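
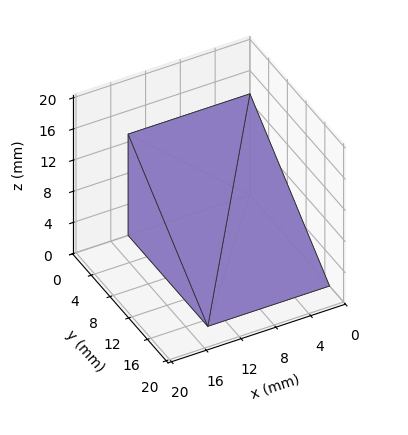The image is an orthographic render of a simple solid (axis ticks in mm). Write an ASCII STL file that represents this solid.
Reading the render: the shape is a wedge (ramp): 14 × 17 mm base, rising to 13 mm along the y=0 edge and sloping linearly to z=0 at y=17 (dimensions read to the nearest mm from the axis ticks). For the STL, each face is triangulated and given an outward normal.

solid part
  facet normal 0.0000 0.0000 -1.0000
    outer loop
      vertex 14.0 17.0 0.0
      vertex 14.0 0.0 0.0
      vertex 0.0 0.0 0.0
    endloop
  endfacet
  facet normal 0.0000 0.0000 -1.0000
    outer loop
      vertex 0.0 17.0 0.0
      vertex 14.0 17.0 0.0
      vertex 0.0 0.0 0.0
    endloop
  endfacet
  facet normal 0.0000 -1.0000 0.0000
    outer loop
      vertex 0.0 0.0 0.0
      vertex 14.0 0.0 0.0
      vertex 14.0 0.0 13.0
    endloop
  endfacet
  facet normal 0.0000 -1.0000 0.0000
    outer loop
      vertex 0.0 0.0 0.0
      vertex 14.0 0.0 13.0
      vertex 0.0 0.0 13.0
    endloop
  endfacet
  facet normal 0.0000 0.6075 0.7944
    outer loop
      vertex 0.0 0.0 13.0
      vertex 14.0 0.0 13.0
      vertex 14.0 17.0 0.0
    endloop
  endfacet
  facet normal 0.0000 0.6075 0.7944
    outer loop
      vertex 0.0 0.0 13.0
      vertex 14.0 17.0 0.0
      vertex 0.0 17.0 0.0
    endloop
  endfacet
  facet normal -1.0000 0.0000 0.0000
    outer loop
      vertex 0.0 0.0 13.0
      vertex 0.0 17.0 0.0
      vertex 0.0 0.0 0.0
    endloop
  endfacet
  facet normal 1.0000 0.0000 0.0000
    outer loop
      vertex 14.0 0.0 0.0
      vertex 14.0 17.0 0.0
      vertex 14.0 0.0 13.0
    endloop
  endfacet
endsolid part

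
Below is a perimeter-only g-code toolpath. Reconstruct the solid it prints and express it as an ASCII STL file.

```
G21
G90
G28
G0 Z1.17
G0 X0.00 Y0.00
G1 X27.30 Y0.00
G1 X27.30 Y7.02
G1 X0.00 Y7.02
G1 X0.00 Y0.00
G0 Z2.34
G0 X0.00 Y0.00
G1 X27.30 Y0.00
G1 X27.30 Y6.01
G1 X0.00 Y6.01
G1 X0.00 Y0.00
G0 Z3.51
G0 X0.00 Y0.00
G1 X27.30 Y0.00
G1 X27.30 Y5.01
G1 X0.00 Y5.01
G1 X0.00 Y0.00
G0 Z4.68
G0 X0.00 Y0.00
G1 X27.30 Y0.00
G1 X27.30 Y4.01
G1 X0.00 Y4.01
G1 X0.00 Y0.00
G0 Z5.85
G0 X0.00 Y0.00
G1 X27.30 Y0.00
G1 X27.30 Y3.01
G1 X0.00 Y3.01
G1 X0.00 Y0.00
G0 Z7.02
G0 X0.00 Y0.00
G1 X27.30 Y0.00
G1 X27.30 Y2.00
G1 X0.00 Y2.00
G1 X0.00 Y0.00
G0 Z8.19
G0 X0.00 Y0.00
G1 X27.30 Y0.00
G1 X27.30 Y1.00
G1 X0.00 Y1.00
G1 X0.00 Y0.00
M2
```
solid part
  facet normal 0.0000 0.0000 -1.0000
    outer loop
      vertex 27.30 8.02 0.00
      vertex 27.30 0.00 0.00
      vertex 0.00 0.00 0.00
    endloop
  endfacet
  facet normal 0.0000 0.0000 -1.0000
    outer loop
      vertex 0.00 8.02 0.00
      vertex 27.30 8.02 0.00
      vertex 0.00 0.00 0.00
    endloop
  endfacet
  facet normal 0.0000 -1.0000 0.0000
    outer loop
      vertex 0.00 0.00 0.00
      vertex 27.30 0.00 0.00
      vertex 27.30 0.00 9.36
    endloop
  endfacet
  facet normal 0.0000 -1.0000 0.0000
    outer loop
      vertex 0.00 0.00 0.00
      vertex 27.30 0.00 9.36
      vertex 0.00 0.00 9.36
    endloop
  endfacet
  facet normal 0.0000 0.7594 0.6507
    outer loop
      vertex 0.00 0.00 9.36
      vertex 27.30 0.00 9.36
      vertex 27.30 8.02 0.00
    endloop
  endfacet
  facet normal 0.0000 0.7594 0.6507
    outer loop
      vertex 0.00 0.00 9.36
      vertex 27.30 8.02 0.00
      vertex 0.00 8.02 0.00
    endloop
  endfacet
  facet normal -1.0000 0.0000 0.0000
    outer loop
      vertex 0.00 0.00 9.36
      vertex 0.00 8.02 0.00
      vertex 0.00 0.00 0.00
    endloop
  endfacet
  facet normal 1.0000 0.0000 0.0000
    outer loop
      vertex 27.30 0.00 0.00
      vertex 27.30 8.02 0.00
      vertex 27.30 0.00 9.36
    endloop
  endfacet
endsolid part

The G0 Z moves step by Δz≈1.17 mm. The G1 loops shrink linearly with z, so the solid tapers from its base footprint up to z≈9.36. Closing with a flat bottom cap and the tapered top and triangulating gives 8 facets — a wedge (ramp): 27.3 × 8.02 mm base, rising to 9.36 mm along the y=0 edge and sloping linearly to z=0 at y=8.02.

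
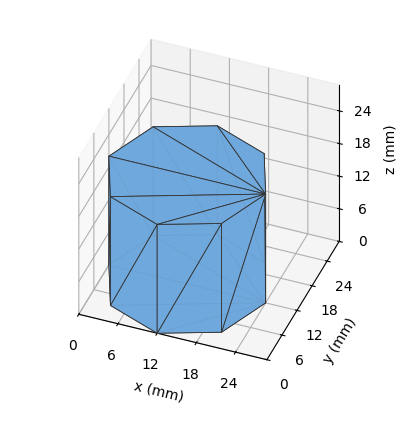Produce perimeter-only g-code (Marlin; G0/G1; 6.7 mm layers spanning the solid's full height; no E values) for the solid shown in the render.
Reading the render: the shape is a regular 8-sided prism (a cylinder approximated with 8 flat sides), circumscribed radius ≈ 12 mm, height ≈ 20 mm (dimensions read to the nearest mm from the axis ticks). For the g-code, the solid's height is divided into equal slices at the stated Δz and each level perimeter traced with G1 moves after a G0 lift.

; perimeter-only toolpath
G21 ; units = mm
G90 ; absolute positioning
G28 ; home
; layer 1
G0 Z6.7
G0 X24.0 Y12.0
G1 X20.5 Y20.5
G1 X12.0 Y24.0
G1 X3.5 Y20.5
G1 X0.0 Y12.0
G1 X3.5 Y3.5
G1 X12.0 Y0.0
G1 X20.5 Y3.5
G1 X24.0 Y12.0
; layer 2
G0 Z13.3
G0 X24.0 Y12.0
G1 X20.5 Y20.5
G1 X12.0 Y24.0
G1 X3.5 Y20.5
G1 X0.0 Y12.0
G1 X3.5 Y3.5
G1 X12.0 Y0.0
G1 X20.5 Y3.5
G1 X24.0 Y12.0
; layer 3
G0 Z20.0
G0 X24.0 Y12.0
G1 X20.5 Y20.5
G1 X12.0 Y24.0
G1 X3.5 Y20.5
G1 X0.0 Y12.0
G1 X3.5 Y3.5
G1 X12.0 Y0.0
G1 X20.5 Y3.5
G1 X24.0 Y12.0
M2 ; end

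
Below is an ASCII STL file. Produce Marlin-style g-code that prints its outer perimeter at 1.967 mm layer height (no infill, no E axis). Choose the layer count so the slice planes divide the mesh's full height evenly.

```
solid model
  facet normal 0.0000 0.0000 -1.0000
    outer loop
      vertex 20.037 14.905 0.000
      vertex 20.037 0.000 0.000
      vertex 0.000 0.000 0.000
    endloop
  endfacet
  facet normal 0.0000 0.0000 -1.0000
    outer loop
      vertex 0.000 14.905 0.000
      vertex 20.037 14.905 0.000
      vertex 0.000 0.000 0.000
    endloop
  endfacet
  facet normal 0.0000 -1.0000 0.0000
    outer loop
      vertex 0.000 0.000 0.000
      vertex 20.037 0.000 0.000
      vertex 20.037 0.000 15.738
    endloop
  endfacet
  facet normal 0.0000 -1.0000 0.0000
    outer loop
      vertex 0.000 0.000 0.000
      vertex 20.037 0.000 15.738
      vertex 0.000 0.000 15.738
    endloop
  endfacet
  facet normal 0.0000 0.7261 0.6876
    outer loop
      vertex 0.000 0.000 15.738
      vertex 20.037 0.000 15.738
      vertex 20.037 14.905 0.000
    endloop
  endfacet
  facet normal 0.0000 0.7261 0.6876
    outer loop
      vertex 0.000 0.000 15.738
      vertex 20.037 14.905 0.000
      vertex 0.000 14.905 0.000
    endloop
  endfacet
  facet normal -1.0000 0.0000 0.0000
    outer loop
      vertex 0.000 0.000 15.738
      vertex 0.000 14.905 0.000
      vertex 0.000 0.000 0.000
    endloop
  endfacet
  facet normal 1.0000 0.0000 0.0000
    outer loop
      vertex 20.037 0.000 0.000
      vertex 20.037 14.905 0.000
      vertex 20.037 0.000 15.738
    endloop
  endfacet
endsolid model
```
; perimeter-only toolpath
G21 ; units = mm
G90 ; absolute positioning
G28 ; home
; layer 1
G0 Z1.967
G0 X0.000 Y0.000
G1 X20.037 Y0.000
G1 X20.037 Y13.042
G1 X0.000 Y13.042
G1 X0.000 Y0.000
; layer 2
G0 Z3.934
G0 X0.000 Y0.000
G1 X20.037 Y0.000
G1 X20.037 Y11.179
G1 X0.000 Y11.179
G1 X0.000 Y0.000
; layer 3
G0 Z5.902
G0 X0.000 Y0.000
G1 X20.037 Y0.000
G1 X20.037 Y9.316
G1 X0.000 Y9.316
G1 X0.000 Y0.000
; layer 4
G0 Z7.869
G0 X0.000 Y0.000
G1 X20.037 Y0.000
G1 X20.037 Y7.452
G1 X0.000 Y7.452
G1 X0.000 Y0.000
; layer 5
G0 Z9.836
G0 X0.000 Y0.000
G1 X20.037 Y0.000
G1 X20.037 Y5.589
G1 X0.000 Y5.589
G1 X0.000 Y0.000
; layer 6
G0 Z11.803
G0 X0.000 Y0.000
G1 X20.037 Y0.000
G1 X20.037 Y3.726
G1 X0.000 Y3.726
G1 X0.000 Y0.000
; layer 7
G0 Z13.771
G0 X0.000 Y0.000
G1 X20.037 Y0.000
G1 X20.037 Y1.863
G1 X0.000 Y1.863
G1 X0.000 Y0.000
M2 ; end

The solid is a wedge (ramp): 20 × 14.9 mm base, rising to 15.7 mm along the y=0 edge and sloping linearly to z=0 at y=14.9. Slicing at Δz = 1.967 mm — 8 equal slices spanning the solid's height, so layer i sits at z = i·h/8 — gives 7 non-empty perimeters. Each is a 4-segment closed polygon; G0 lifts to the layer z and rapids to the start vertex, then G1 traces the edges. The cross-section shrinks linearly with z (the slice at the apex is degenerate and omitted).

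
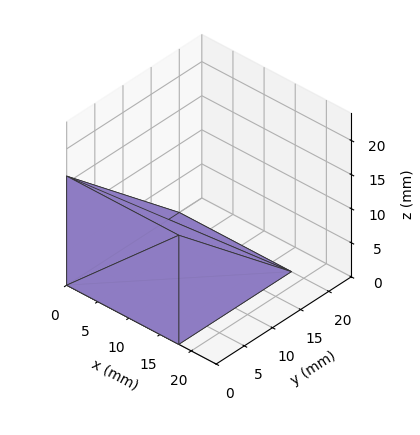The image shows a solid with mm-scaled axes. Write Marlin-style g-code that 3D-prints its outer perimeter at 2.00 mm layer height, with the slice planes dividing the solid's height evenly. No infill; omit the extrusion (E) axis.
Reading the render: the shape is a wedge (ramp): 18 × 20 mm base, rising to 16 mm along the y=0 edge and sloping linearly to z=0 at y=20 (dimensions read to the nearest mm from the axis ticks). For the g-code, the solid's height is divided into equal slices at the stated Δz and each level perimeter traced with G1 moves after a G0 lift.

; perimeter-only toolpath
G21 ; units = mm
G90 ; absolute positioning
G28 ; home
; layer 1
G0 Z2.00
G0 X0.00 Y0.00
G1 X18.00 Y0.00
G1 X18.00 Y17.50
G1 X0.00 Y17.50
G1 X0.00 Y0.00
; layer 2
G0 Z4.00
G0 X0.00 Y0.00
G1 X18.00 Y0.00
G1 X18.00 Y15.00
G1 X0.00 Y15.00
G1 X0.00 Y0.00
; layer 3
G0 Z6.00
G0 X0.00 Y0.00
G1 X18.00 Y0.00
G1 X18.00 Y12.50
G1 X0.00 Y12.50
G1 X0.00 Y0.00
; layer 4
G0 Z8.00
G0 X0.00 Y0.00
G1 X18.00 Y0.00
G1 X18.00 Y10.00
G1 X0.00 Y10.00
G1 X0.00 Y0.00
; layer 5
G0 Z10.00
G0 X0.00 Y0.00
G1 X18.00 Y0.00
G1 X18.00 Y7.50
G1 X0.00 Y7.50
G1 X0.00 Y0.00
; layer 6
G0 Z12.00
G0 X0.00 Y0.00
G1 X18.00 Y0.00
G1 X18.00 Y5.00
G1 X0.00 Y5.00
G1 X0.00 Y0.00
; layer 7
G0 Z14.00
G0 X0.00 Y0.00
G1 X18.00 Y0.00
G1 X18.00 Y2.50
G1 X0.00 Y2.50
G1 X0.00 Y0.00
M2 ; end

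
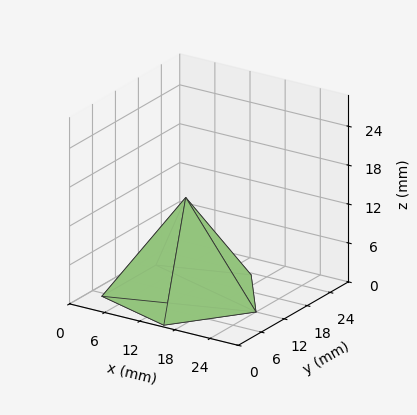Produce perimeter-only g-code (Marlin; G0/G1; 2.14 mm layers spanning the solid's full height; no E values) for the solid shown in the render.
Reading the render: the shape is a regular 5-sided pyramid, base circumscribed radius ≈ 12 mm, apex at z ≈ 15 mm (dimensions read to the nearest mm from the axis ticks). For the g-code, the solid's height is divided into equal slices at the stated Δz and each level perimeter traced with G1 moves after a G0 lift.

; perimeter-only toolpath
G21 ; units = mm
G90 ; absolute positioning
G28 ; home
; layer 1
G0 Z2.14
G0 X22.29 Y12.00
G1 X15.18 Y21.78
G1 X3.68 Y18.04
G1 X3.68 Y5.96
G1 X15.18 Y2.22
G1 X22.29 Y12.00
; layer 2
G0 Z4.29
G0 X20.57 Y12.00
G1 X14.65 Y20.15
G1 X5.06 Y17.04
G1 X5.06 Y6.96
G1 X14.65 Y3.85
G1 X20.57 Y12.00
; layer 3
G0 Z6.43
G0 X18.86 Y12.00
G1 X14.12 Y18.52
G1 X6.45 Y16.03
G1 X6.45 Y7.97
G1 X14.12 Y5.48
G1 X18.86 Y12.00
; layer 4
G0 Z8.57
G0 X17.14 Y12.00
G1 X13.59 Y16.89
G1 X7.84 Y15.02
G1 X7.84 Y8.98
G1 X13.59 Y7.11
G1 X17.14 Y12.00
; layer 5
G0 Z10.71
G0 X15.43 Y12.00
G1 X13.06 Y15.26
G1 X9.23 Y14.01
G1 X9.23 Y9.99
G1 X13.06 Y8.74
G1 X15.43 Y12.00
; layer 6
G0 Z12.86
G0 X13.71 Y12.00
G1 X12.53 Y13.63
G1 X10.61 Y13.01
G1 X10.61 Y10.99
G1 X12.53 Y10.37
G1 X13.71 Y12.00
M2 ; end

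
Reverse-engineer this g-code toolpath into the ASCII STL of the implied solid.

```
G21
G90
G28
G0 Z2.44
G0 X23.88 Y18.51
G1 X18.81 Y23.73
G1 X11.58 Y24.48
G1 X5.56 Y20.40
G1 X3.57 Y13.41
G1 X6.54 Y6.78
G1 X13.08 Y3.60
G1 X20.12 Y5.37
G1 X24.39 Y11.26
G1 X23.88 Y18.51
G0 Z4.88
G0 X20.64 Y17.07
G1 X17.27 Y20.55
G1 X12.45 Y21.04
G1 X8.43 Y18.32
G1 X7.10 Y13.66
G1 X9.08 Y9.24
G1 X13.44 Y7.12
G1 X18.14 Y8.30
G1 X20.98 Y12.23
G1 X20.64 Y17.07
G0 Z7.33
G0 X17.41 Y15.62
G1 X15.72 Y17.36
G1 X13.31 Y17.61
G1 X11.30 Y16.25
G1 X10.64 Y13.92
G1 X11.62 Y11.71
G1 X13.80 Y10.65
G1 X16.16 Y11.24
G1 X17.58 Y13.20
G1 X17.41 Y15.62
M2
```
solid part
  facet normal 0.0000 0.0000 -1.0000
    outer loop
      vertex 10.72 27.91 0.00
      vertex 20.36 26.92 0.00
      vertex 27.11 19.96 0.00
    endloop
  endfacet
  facet normal 0.0000 0.0000 -1.0000
    outer loop
      vertex 2.69 22.48 0.00
      vertex 10.72 27.91 0.00
      vertex 27.11 19.96 0.00
    endloop
  endfacet
  facet normal 0.0000 0.0000 -1.0000
    outer loop
      vertex 0.04 13.16 0.00
      vertex 2.69 22.48 0.00
      vertex 27.11 19.96 0.00
    endloop
  endfacet
  facet normal 0.0000 0.0000 -1.0000
    outer loop
      vertex 3.99 4.31 0.00
      vertex 0.04 13.16 0.00
      vertex 27.11 19.96 0.00
    endloop
  endfacet
  facet normal 0.0000 0.0000 -1.0000
    outer loop
      vertex 12.71 0.08 0.00
      vertex 3.99 4.31 0.00
      vertex 27.11 19.96 0.00
    endloop
  endfacet
  facet normal 0.0000 0.0000 -1.0000
    outer loop
      vertex 22.11 2.44 0.00
      vertex 12.71 0.08 0.00
      vertex 27.11 19.96 0.00
    endloop
  endfacet
  facet normal 0.0000 0.0000 -1.0000
    outer loop
      vertex 27.80 10.29 0.00
      vertex 22.11 2.44 0.00
      vertex 27.11 19.96 0.00
    endloop
  endfacet
  facet normal 0.4246 0.4118 0.8063
    outer loop
      vertex 27.11 19.96 0.00
      vertex 20.36 26.92 0.00
      vertex 14.17 14.17 9.77
    endloop
  endfacet
  facet normal 0.0604 0.5885 0.8063
    outer loop
      vertex 20.36 26.92 0.00
      vertex 10.72 27.91 0.00
      vertex 14.17 14.17 9.77
    endloop
  endfacet
  facet normal -0.3314 0.4901 0.8062
    outer loop
      vertex 10.72 27.91 0.00
      vertex 2.69 22.48 0.00
      vertex 14.17 14.17 9.77
    endloop
  endfacet
  facet normal -0.5690 0.1618 0.8062
    outer loop
      vertex 2.69 22.48 0.00
      vertex 0.04 13.16 0.00
      vertex 14.17 14.17 9.77
    endloop
  endfacet
  facet normal -0.5402 -0.2411 0.8062
    outer loop
      vertex 0.04 13.16 0.00
      vertex 3.99 4.31 0.00
      vertex 14.17 14.17 9.77
    endloop
  endfacet
  facet normal -0.2582 -0.5323 0.8062
    outer loop
      vertex 3.99 4.31 0.00
      vertex 12.71 0.08 0.00
      vertex 14.17 14.17 9.77
    endloop
  endfacet
  facet normal 0.1441 -0.5739 0.8061
    outer loop
      vertex 12.71 0.08 0.00
      vertex 22.11 2.44 0.00
      vertex 14.17 14.17 9.77
    endloop
  endfacet
  facet normal 0.4790 -0.3472 0.8062
    outer loop
      vertex 22.11 2.44 0.00
      vertex 27.80 10.29 0.00
      vertex 14.17 14.17 9.77
    endloop
  endfacet
  facet normal 0.5900 0.0421 0.8063
    outer loop
      vertex 27.80 10.29 0.00
      vertex 27.11 19.96 0.00
      vertex 14.17 14.17 9.77
    endloop
  endfacet
endsolid part

The G0 Z moves step by Δz≈2.44 mm. The G1 loops shrink linearly with z, so the solid tapers from its base footprint up to z≈9.77. Closing with a flat bottom cap and the tapered top and triangulating gives 16 facets — a regular 9-sided pyramid, base circumscribed radius ≈ 14.2 mm, apex at z ≈ 9.77 mm.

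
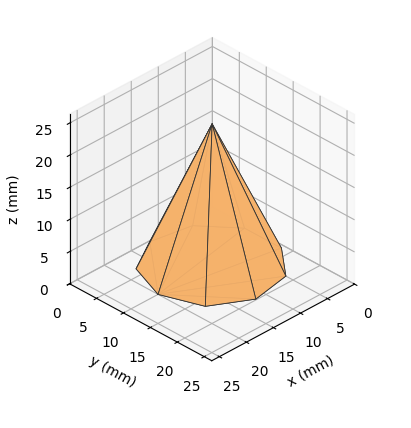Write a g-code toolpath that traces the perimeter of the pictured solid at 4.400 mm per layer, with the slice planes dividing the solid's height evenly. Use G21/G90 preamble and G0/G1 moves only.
Reading the render: the shape is a regular 9-sided pyramid, base circumscribed radius ≈ 10 mm, apex at z ≈ 22 mm (dimensions read to the nearest mm from the axis ticks). For the g-code, the solid's height is divided into equal slices at the stated Δz and each level perimeter traced with G1 moves after a G0 lift.

; perimeter-only toolpath
G21 ; units = mm
G90 ; absolute positioning
G28 ; home
; layer 1
G0 Z4.400
G0 X18.000 Y10.000
G1 X16.128 Y15.142
G1 X11.389 Y17.878
G1 X6.000 Y16.928
G1 X2.482 Y12.736
G1 X2.482 Y7.264
G1 X6.000 Y3.072
G1 X11.389 Y2.122
G1 X16.128 Y4.858
G1 X18.000 Y10.000
; layer 2
G0 Z8.800
G0 X16.000 Y10.000
G1 X14.596 Y13.857
G1 X11.042 Y15.909
G1 X7.000 Y15.196
G1 X4.362 Y12.052
G1 X4.362 Y7.948
G1 X7.000 Y4.804
G1 X11.042 Y4.091
G1 X14.596 Y6.143
G1 X16.000 Y10.000
; layer 3
G0 Z13.200
G0 X14.000 Y10.000
G1 X13.064 Y12.571
G1 X10.694 Y13.939
G1 X8.000 Y13.464
G1 X6.241 Y11.368
G1 X6.241 Y8.632
G1 X8.000 Y6.536
G1 X10.694 Y6.061
G1 X13.064 Y7.429
G1 X14.000 Y10.000
; layer 4
G0 Z17.600
G0 X12.000 Y10.000
G1 X11.532 Y11.286
G1 X10.347 Y11.970
G1 X9.000 Y11.732
G1 X8.121 Y10.684
G1 X8.121 Y9.316
G1 X9.000 Y8.268
G1 X10.347 Y8.030
G1 X11.532 Y8.714
G1 X12.000 Y10.000
M2 ; end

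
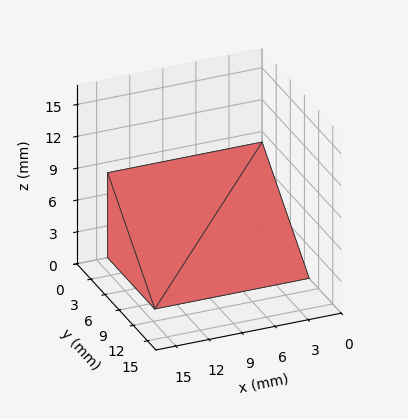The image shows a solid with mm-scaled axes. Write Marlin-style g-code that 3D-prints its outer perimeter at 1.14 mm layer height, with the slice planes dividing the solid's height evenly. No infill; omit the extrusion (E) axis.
Reading the render: the shape is a wedge (ramp): 14 × 10 mm base, rising to 8 mm along the y=0 edge and sloping linearly to z=0 at y=10 (dimensions read to the nearest mm from the axis ticks). For the g-code, the solid's height is divided into equal slices at the stated Δz and each level perimeter traced with G1 moves after a G0 lift.

; perimeter-only toolpath
G21 ; units = mm
G90 ; absolute positioning
G28 ; home
; layer 1
G0 Z1.14
G0 X0.00 Y0.00
G1 X14.00 Y0.00
G1 X14.00 Y8.57
G1 X0.00 Y8.57
G1 X0.00 Y0.00
; layer 2
G0 Z2.29
G0 X0.00 Y0.00
G1 X14.00 Y0.00
G1 X14.00 Y7.14
G1 X0.00 Y7.14
G1 X0.00 Y0.00
; layer 3
G0 Z3.43
G0 X0.00 Y0.00
G1 X14.00 Y0.00
G1 X14.00 Y5.71
G1 X0.00 Y5.71
G1 X0.00 Y0.00
; layer 4
G0 Z4.57
G0 X0.00 Y0.00
G1 X14.00 Y0.00
G1 X14.00 Y4.29
G1 X0.00 Y4.29
G1 X0.00 Y0.00
; layer 5
G0 Z5.71
G0 X0.00 Y0.00
G1 X14.00 Y0.00
G1 X14.00 Y2.86
G1 X0.00 Y2.86
G1 X0.00 Y0.00
; layer 6
G0 Z6.86
G0 X0.00 Y0.00
G1 X14.00 Y0.00
G1 X14.00 Y1.43
G1 X0.00 Y1.43
G1 X0.00 Y0.00
M2 ; end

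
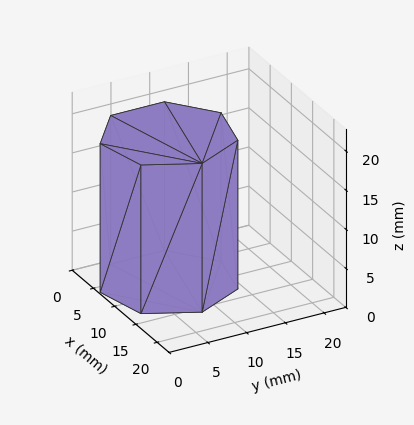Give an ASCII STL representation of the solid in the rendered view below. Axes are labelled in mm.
Reading the render: the shape is a regular 7-sided prism (a cylinder approximated with 7 flat sides), circumscribed radius ≈ 8 mm, height ≈ 19 mm (dimensions read to the nearest mm from the axis ticks). For the STL, each face is triangulated and given an outward normal.

solid part
  facet normal 0.0000 0.0000 -1.0000
    outer loop
      vertex 6.22 15.80 0.00
      vertex 12.99 14.25 0.00
      vertex 16.00 8.00 0.00
    endloop
  endfacet
  facet normal 0.0000 0.0000 -1.0000
    outer loop
      vertex 0.79 11.47 0.00
      vertex 6.22 15.80 0.00
      vertex 16.00 8.00 0.00
    endloop
  endfacet
  facet normal 0.0000 0.0000 -1.0000
    outer loop
      vertex 0.79 4.53 0.00
      vertex 0.79 11.47 0.00
      vertex 16.00 8.00 0.00
    endloop
  endfacet
  facet normal 0.0000 0.0000 -1.0000
    outer loop
      vertex 6.22 0.20 0.00
      vertex 0.79 4.53 0.00
      vertex 16.00 8.00 0.00
    endloop
  endfacet
  facet normal 0.0000 0.0000 -1.0000
    outer loop
      vertex 12.99 1.75 0.00
      vertex 6.22 0.20 0.00
      vertex 16.00 8.00 0.00
    endloop
  endfacet
  facet normal 0.0000 0.0000 1.0000
    outer loop
      vertex 16.00 8.00 19.00
      vertex 12.99 14.25 19.00
      vertex 6.22 15.80 19.00
    endloop
  endfacet
  facet normal 0.0000 0.0000 1.0000
    outer loop
      vertex 16.00 8.00 19.00
      vertex 6.22 15.80 19.00
      vertex 0.79 11.47 19.00
    endloop
  endfacet
  facet normal 0.0000 0.0000 1.0000
    outer loop
      vertex 16.00 8.00 19.00
      vertex 0.79 11.47 19.00
      vertex 0.79 4.53 19.00
    endloop
  endfacet
  facet normal 0.0000 0.0000 1.0000
    outer loop
      vertex 16.00 8.00 19.00
      vertex 0.79 4.53 19.00
      vertex 6.22 0.20 19.00
    endloop
  endfacet
  facet normal 0.0000 0.0000 1.0000
    outer loop
      vertex 16.00 8.00 19.00
      vertex 6.22 0.20 19.00
      vertex 12.99 1.75 19.00
    endloop
  endfacet
  facet normal 0.9010 0.4339 0.0000
    outer loop
      vertex 16.00 8.00 0.00
      vertex 12.99 14.25 0.00
      vertex 12.99 14.25 19.00
    endloop
  endfacet
  facet normal 0.9010 0.4339 0.0000
    outer loop
      vertex 16.00 8.00 0.00
      vertex 12.99 14.25 19.00
      vertex 16.00 8.00 19.00
    endloop
  endfacet
  facet normal 0.2232 0.9748 0.0000
    outer loop
      vertex 12.99 14.25 0.00
      vertex 6.22 15.80 0.00
      vertex 6.22 15.80 19.00
    endloop
  endfacet
  facet normal 0.2232 0.9748 0.0000
    outer loop
      vertex 12.99 14.25 0.00
      vertex 6.22 15.80 19.00
      vertex 12.99 14.25 19.00
    endloop
  endfacet
  facet normal -0.6235 0.7819 0.0000
    outer loop
      vertex 6.22 15.80 0.00
      vertex 0.79 11.47 0.00
      vertex 0.79 11.47 19.00
    endloop
  endfacet
  facet normal -0.6235 0.7819 0.0000
    outer loop
      vertex 6.22 15.80 0.00
      vertex 0.79 11.47 19.00
      vertex 6.22 15.80 19.00
    endloop
  endfacet
  facet normal -1.0000 0.0000 0.0000
    outer loop
      vertex 0.79 11.47 0.00
      vertex 0.79 4.53 0.00
      vertex 0.79 4.53 19.00
    endloop
  endfacet
  facet normal -1.0000 0.0000 0.0000
    outer loop
      vertex 0.79 11.47 0.00
      vertex 0.79 4.53 19.00
      vertex 0.79 11.47 19.00
    endloop
  endfacet
  facet normal -0.6235 -0.7819 0.0000
    outer loop
      vertex 0.79 4.53 0.00
      vertex 6.22 0.20 0.00
      vertex 6.22 0.20 19.00
    endloop
  endfacet
  facet normal -0.6235 -0.7819 0.0000
    outer loop
      vertex 0.79 4.53 0.00
      vertex 6.22 0.20 19.00
      vertex 0.79 4.53 19.00
    endloop
  endfacet
  facet normal 0.2232 -0.9748 0.0000
    outer loop
      vertex 6.22 0.20 0.00
      vertex 12.99 1.75 0.00
      vertex 12.99 1.75 19.00
    endloop
  endfacet
  facet normal 0.2232 -0.9748 0.0000
    outer loop
      vertex 6.22 0.20 0.00
      vertex 12.99 1.75 19.00
      vertex 6.22 0.20 19.00
    endloop
  endfacet
  facet normal 0.9010 -0.4339 0.0000
    outer loop
      vertex 12.99 1.75 0.00
      vertex 16.00 8.00 0.00
      vertex 16.00 8.00 19.00
    endloop
  endfacet
  facet normal 0.9010 -0.4339 0.0000
    outer loop
      vertex 12.99 1.75 0.00
      vertex 16.00 8.00 19.00
      vertex 12.99 1.75 19.00
    endloop
  endfacet
endsolid part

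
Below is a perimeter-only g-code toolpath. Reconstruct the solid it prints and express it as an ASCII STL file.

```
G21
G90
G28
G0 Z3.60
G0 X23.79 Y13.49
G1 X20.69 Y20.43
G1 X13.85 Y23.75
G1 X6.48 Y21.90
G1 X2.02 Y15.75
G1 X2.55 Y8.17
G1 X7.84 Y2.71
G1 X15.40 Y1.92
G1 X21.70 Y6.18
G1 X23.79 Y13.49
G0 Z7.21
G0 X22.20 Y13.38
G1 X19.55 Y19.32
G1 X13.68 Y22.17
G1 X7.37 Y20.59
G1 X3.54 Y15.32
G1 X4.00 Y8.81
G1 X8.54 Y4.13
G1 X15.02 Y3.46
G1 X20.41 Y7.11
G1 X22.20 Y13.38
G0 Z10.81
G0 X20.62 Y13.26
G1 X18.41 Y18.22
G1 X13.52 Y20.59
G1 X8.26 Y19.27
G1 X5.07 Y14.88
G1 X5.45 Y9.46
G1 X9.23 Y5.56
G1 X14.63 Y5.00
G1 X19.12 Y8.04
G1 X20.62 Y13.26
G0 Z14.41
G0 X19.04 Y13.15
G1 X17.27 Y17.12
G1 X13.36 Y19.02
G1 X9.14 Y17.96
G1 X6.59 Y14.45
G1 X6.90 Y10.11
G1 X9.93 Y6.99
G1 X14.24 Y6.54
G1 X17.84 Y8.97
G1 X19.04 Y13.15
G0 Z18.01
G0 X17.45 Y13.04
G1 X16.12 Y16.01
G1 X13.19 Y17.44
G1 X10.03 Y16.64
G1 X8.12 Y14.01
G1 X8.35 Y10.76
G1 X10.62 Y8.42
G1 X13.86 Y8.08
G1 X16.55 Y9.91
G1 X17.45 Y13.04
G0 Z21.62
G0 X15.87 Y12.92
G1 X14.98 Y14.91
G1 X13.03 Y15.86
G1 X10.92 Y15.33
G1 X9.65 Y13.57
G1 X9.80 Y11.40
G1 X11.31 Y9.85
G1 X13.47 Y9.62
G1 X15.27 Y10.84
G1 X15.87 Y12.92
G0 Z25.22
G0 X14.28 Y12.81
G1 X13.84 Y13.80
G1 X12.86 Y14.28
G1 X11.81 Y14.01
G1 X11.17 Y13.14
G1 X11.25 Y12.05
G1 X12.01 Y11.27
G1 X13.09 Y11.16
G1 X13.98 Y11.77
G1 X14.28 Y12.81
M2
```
solid part
  facet normal 0.0000 0.0000 -1.0000
    outer loop
      vertex 14.01 25.33 0.00
      vertex 21.83 21.53 0.00
      vertex 25.37 13.60 0.00
    endloop
  endfacet
  facet normal 0.0000 0.0000 -1.0000
    outer loop
      vertex 5.59 23.22 0.00
      vertex 14.01 25.33 0.00
      vertex 25.37 13.60 0.00
    endloop
  endfacet
  facet normal 0.0000 0.0000 -1.0000
    outer loop
      vertex 0.49 16.19 0.00
      vertex 5.59 23.22 0.00
      vertex 25.37 13.60 0.00
    endloop
  endfacet
  facet normal 0.0000 0.0000 -1.0000
    outer loop
      vertex 1.10 7.52 0.00
      vertex 0.49 16.19 0.00
      vertex 25.37 13.60 0.00
    endloop
  endfacet
  facet normal 0.0000 0.0000 -1.0000
    outer loop
      vertex 7.15 1.28 0.00
      vertex 1.10 7.52 0.00
      vertex 25.37 13.60 0.00
    endloop
  endfacet
  facet normal 0.0000 0.0000 -1.0000
    outer loop
      vertex 15.79 0.38 0.00
      vertex 7.15 1.28 0.00
      vertex 25.37 13.60 0.00
    endloop
  endfacet
  facet normal 0.0000 0.0000 -1.0000
    outer loop
      vertex 22.98 5.25 0.00
      vertex 15.79 0.38 0.00
      vertex 25.37 13.60 0.00
    endloop
  endfacet
  facet normal 0.8436 0.3766 0.3827
    outer loop
      vertex 25.37 13.60 0.00
      vertex 21.83 21.53 0.00
      vertex 12.70 12.70 28.82
    endloop
  endfacet
  facet normal 0.4038 0.8310 0.3825
    outer loop
      vertex 21.83 21.53 0.00
      vertex 14.01 25.33 0.00
      vertex 12.70 12.70 28.82
    endloop
  endfacet
  facet normal -0.2246 0.8962 0.3825
    outer loop
      vertex 14.01 25.33 0.00
      vertex 5.59 23.22 0.00
      vertex 12.70 12.70 28.82
    endloop
  endfacet
  facet normal -0.7479 0.5425 0.3825
    outer loop
      vertex 5.59 23.22 0.00
      vertex 0.49 16.19 0.00
      vertex 12.70 12.70 28.82
    endloop
  endfacet
  facet normal -0.9216 -0.0648 0.3826
    outer loop
      vertex 0.49 16.19 0.00
      vertex 1.10 7.52 0.00
      vertex 12.70 12.70 28.82
    endloop
  endfacet
  facet normal -0.6633 -0.6431 0.3826
    outer loop
      vertex 1.10 7.52 0.00
      vertex 7.15 1.28 0.00
      vertex 12.70 12.70 28.82
    endloop
  endfacet
  facet normal -0.0957 -0.9190 0.3826
    outer loop
      vertex 7.15 1.28 0.00
      vertex 15.79 0.38 0.00
      vertex 12.70 12.70 28.82
    endloop
  endfacet
  facet normal 0.5181 -0.7650 0.3826
    outer loop
      vertex 15.79 0.38 0.00
      vertex 22.98 5.25 0.00
      vertex 12.70 12.70 28.82
    endloop
  endfacet
  facet normal 0.8883 -0.2542 0.3826
    outer loop
      vertex 22.98 5.25 0.00
      vertex 25.37 13.60 0.00
      vertex 12.70 12.70 28.82
    endloop
  endfacet
endsolid part

The G0 Z moves step by Δz≈3.60 mm. The G1 loops shrink linearly with z, so the solid tapers from its base footprint up to z≈28.8. Closing with a flat bottom cap and the tapered top and triangulating gives 16 facets — a regular 9-sided pyramid, base circumscribed radius ≈ 12.7 mm, apex at z ≈ 28.8 mm.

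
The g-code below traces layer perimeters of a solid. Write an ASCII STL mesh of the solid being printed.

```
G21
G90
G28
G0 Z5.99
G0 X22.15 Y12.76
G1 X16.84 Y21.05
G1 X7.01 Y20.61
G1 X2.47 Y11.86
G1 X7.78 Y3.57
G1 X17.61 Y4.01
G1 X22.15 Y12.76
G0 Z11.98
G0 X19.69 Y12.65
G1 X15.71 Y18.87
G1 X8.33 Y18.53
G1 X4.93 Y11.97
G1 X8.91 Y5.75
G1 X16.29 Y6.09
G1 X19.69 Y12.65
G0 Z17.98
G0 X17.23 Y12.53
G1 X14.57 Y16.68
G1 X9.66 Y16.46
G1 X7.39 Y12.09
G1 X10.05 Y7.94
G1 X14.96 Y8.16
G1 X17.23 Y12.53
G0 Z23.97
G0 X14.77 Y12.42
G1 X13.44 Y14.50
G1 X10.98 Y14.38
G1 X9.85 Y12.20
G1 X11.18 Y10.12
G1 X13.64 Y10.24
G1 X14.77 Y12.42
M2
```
solid part
  facet normal 0.0000 0.0000 -1.0000
    outer loop
      vertex 5.68 22.68 0.00
      vertex 17.97 23.24 0.00
      vertex 24.61 12.87 0.00
    endloop
  endfacet
  facet normal 0.0000 0.0000 -1.0000
    outer loop
      vertex 0.01 11.75 0.00
      vertex 5.68 22.68 0.00
      vertex 24.61 12.87 0.00
    endloop
  endfacet
  facet normal 0.0000 0.0000 -1.0000
    outer loop
      vertex 6.65 1.38 0.00
      vertex 0.01 11.75 0.00
      vertex 24.61 12.87 0.00
    endloop
  endfacet
  facet normal 0.0000 0.0000 -1.0000
    outer loop
      vertex 18.94 1.94 0.00
      vertex 6.65 1.38 0.00
      vertex 24.61 12.87 0.00
    endloop
  endfacet
  facet normal 0.7934 0.5080 0.3352
    outer loop
      vertex 24.61 12.87 0.00
      vertex 17.97 23.24 0.00
      vertex 12.31 12.31 29.96
    endloop
  endfacet
  facet normal -0.0429 0.9412 0.3352
    outer loop
      vertex 17.97 23.24 0.00
      vertex 5.68 22.68 0.00
      vertex 12.31 12.31 29.96
    endloop
  endfacet
  facet normal -0.8363 0.4338 0.3352
    outer loop
      vertex 5.68 22.68 0.00
      vertex 0.01 11.75 0.00
      vertex 12.31 12.31 29.96
    endloop
  endfacet
  facet normal -0.7934 -0.5080 0.3352
    outer loop
      vertex 0.01 11.75 0.00
      vertex 6.65 1.38 0.00
      vertex 12.31 12.31 29.96
    endloop
  endfacet
  facet normal 0.0429 -0.9412 0.3352
    outer loop
      vertex 6.65 1.38 0.00
      vertex 18.94 1.94 0.00
      vertex 12.31 12.31 29.96
    endloop
  endfacet
  facet normal 0.8363 -0.4338 0.3352
    outer loop
      vertex 18.94 1.94 0.00
      vertex 24.61 12.87 0.00
      vertex 12.31 12.31 29.96
    endloop
  endfacet
endsolid part

The G0 Z moves step by Δz≈5.99 mm. The G1 loops shrink linearly with z, so the solid tapers from its base footprint up to z≈30. Closing with a flat bottom cap and the tapered top and triangulating gives 10 facets — a regular 6-sided pyramid, base circumscribed radius ≈ 12.3 mm, apex at z ≈ 30 mm.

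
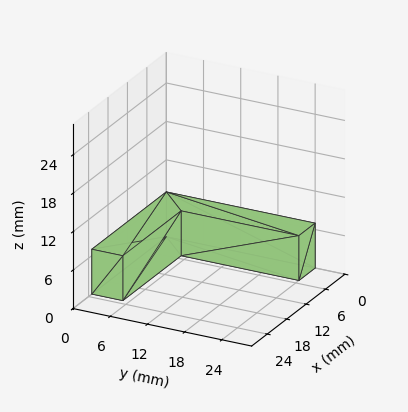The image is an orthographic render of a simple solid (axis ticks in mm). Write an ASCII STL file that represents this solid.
Reading the render: the shape is an L-shaped prism: outer 23 × 24 mm, arm thicknesses ≈ 5 mm (horizontal) and 5 mm (vertical), extruded 7 mm in z (dimensions read to the nearest mm from the axis ticks). For the STL, each face is triangulated and given an outward normal.

solid part
  facet normal 0.0000 0.0000 -1.0000
    outer loop
      vertex 23.0 5.0 0.0
      vertex 23.0 0.0 0.0
      vertex 0.0 0.0 0.0
    endloop
  endfacet
  facet normal 0.0000 0.0000 -1.0000
    outer loop
      vertex 5.0 5.0 0.0
      vertex 23.0 5.0 0.0
      vertex 0.0 0.0 0.0
    endloop
  endfacet
  facet normal 0.0000 0.0000 -1.0000
    outer loop
      vertex 5.0 24.0 0.0
      vertex 5.0 5.0 0.0
      vertex 0.0 0.0 0.0
    endloop
  endfacet
  facet normal 0.0000 0.0000 -1.0000
    outer loop
      vertex 0.0 24.0 0.0
      vertex 5.0 24.0 0.0
      vertex 0.0 0.0 0.0
    endloop
  endfacet
  facet normal 0.0000 0.0000 1.0000
    outer loop
      vertex 0.0 0.0 7.0
      vertex 23.0 0.0 7.0
      vertex 23.0 5.0 7.0
    endloop
  endfacet
  facet normal 0.0000 0.0000 1.0000
    outer loop
      vertex 0.0 0.0 7.0
      vertex 23.0 5.0 7.0
      vertex 5.0 5.0 7.0
    endloop
  endfacet
  facet normal 0.0000 0.0000 1.0000
    outer loop
      vertex 0.0 0.0 7.0
      vertex 5.0 5.0 7.0
      vertex 5.0 24.0 7.0
    endloop
  endfacet
  facet normal 0.0000 0.0000 1.0000
    outer loop
      vertex 0.0 0.0 7.0
      vertex 5.0 24.0 7.0
      vertex 0.0 24.0 7.0
    endloop
  endfacet
  facet normal 0.0000 -1.0000 0.0000
    outer loop
      vertex 0.0 0.0 0.0
      vertex 23.0 0.0 0.0
      vertex 23.0 0.0 7.0
    endloop
  endfacet
  facet normal 0.0000 -1.0000 0.0000
    outer loop
      vertex 0.0 0.0 0.0
      vertex 23.0 0.0 7.0
      vertex 0.0 0.0 7.0
    endloop
  endfacet
  facet normal 1.0000 0.0000 0.0000
    outer loop
      vertex 23.0 0.0 0.0
      vertex 23.0 5.0 0.0
      vertex 23.0 5.0 7.0
    endloop
  endfacet
  facet normal 1.0000 0.0000 0.0000
    outer loop
      vertex 23.0 0.0 0.0
      vertex 23.0 5.0 7.0
      vertex 23.0 0.0 7.0
    endloop
  endfacet
  facet normal 0.0000 1.0000 0.0000
    outer loop
      vertex 23.0 5.0 0.0
      vertex 5.0 5.0 0.0
      vertex 5.0 5.0 7.0
    endloop
  endfacet
  facet normal 0.0000 1.0000 0.0000
    outer loop
      vertex 23.0 5.0 0.0
      vertex 5.0 5.0 7.0
      vertex 23.0 5.0 7.0
    endloop
  endfacet
  facet normal 1.0000 0.0000 0.0000
    outer loop
      vertex 5.0 5.0 0.0
      vertex 5.0 24.0 0.0
      vertex 5.0 24.0 7.0
    endloop
  endfacet
  facet normal 1.0000 0.0000 0.0000
    outer loop
      vertex 5.0 5.0 0.0
      vertex 5.0 24.0 7.0
      vertex 5.0 5.0 7.0
    endloop
  endfacet
  facet normal 0.0000 1.0000 0.0000
    outer loop
      vertex 5.0 24.0 0.0
      vertex 0.0 24.0 0.0
      vertex 0.0 24.0 7.0
    endloop
  endfacet
  facet normal 0.0000 1.0000 0.0000
    outer loop
      vertex 5.0 24.0 0.0
      vertex 0.0 24.0 7.0
      vertex 5.0 24.0 7.0
    endloop
  endfacet
  facet normal -1.0000 0.0000 0.0000
    outer loop
      vertex 0.0 24.0 0.0
      vertex 0.0 0.0 0.0
      vertex 0.0 0.0 7.0
    endloop
  endfacet
  facet normal -1.0000 0.0000 0.0000
    outer loop
      vertex 0.0 24.0 0.0
      vertex 0.0 0.0 7.0
      vertex 0.0 24.0 7.0
    endloop
  endfacet
endsolid part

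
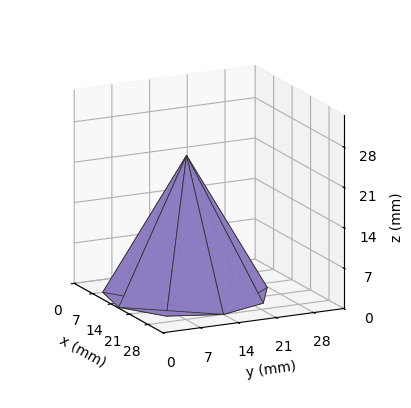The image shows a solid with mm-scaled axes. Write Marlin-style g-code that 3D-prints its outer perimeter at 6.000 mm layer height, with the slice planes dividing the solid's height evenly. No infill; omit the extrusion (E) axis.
Reading the render: the shape is a regular 9-sided pyramid, base circumscribed radius ≈ 14 mm, apex at z ≈ 24 mm (dimensions read to the nearest mm from the axis ticks). For the g-code, the solid's height is divided into equal slices at the stated Δz and each level perimeter traced with G1 moves after a G0 lift.

; perimeter-only toolpath
G21 ; units = mm
G90 ; absolute positioning
G28 ; home
; layer 1
G0 Z6.000
G0 X24.500 Y14.000
G1 X22.044 Y20.749
G1 X15.823 Y24.340
G1 X8.750 Y23.093
G1 X4.133 Y17.591
G1 X4.133 Y10.409
G1 X8.750 Y4.907
G1 X15.823 Y3.660
G1 X22.044 Y7.251
G1 X24.500 Y14.000
; layer 2
G0 Z12.000
G0 X21.000 Y14.000
G1 X19.363 Y18.499
G1 X15.216 Y20.893
G1 X10.500 Y20.062
G1 X7.422 Y16.394
G1 X7.422 Y11.606
G1 X10.500 Y7.938
G1 X15.216 Y7.106
G1 X19.363 Y9.501
G1 X21.000 Y14.000
; layer 3
G0 Z18.000
G0 X17.500 Y14.000
G1 X16.681 Y16.250
G1 X14.608 Y17.447
G1 X12.250 Y17.031
G1 X10.711 Y15.197
G1 X10.711 Y12.803
G1 X12.250 Y10.969
G1 X14.608 Y10.553
G1 X16.681 Y11.750
G1 X17.500 Y14.000
M2 ; end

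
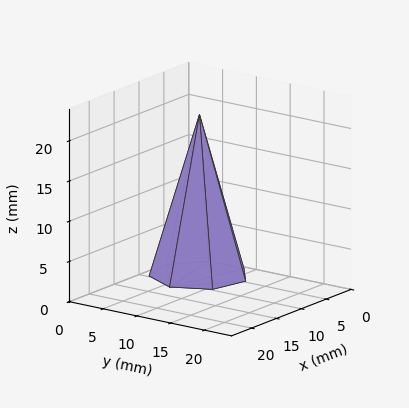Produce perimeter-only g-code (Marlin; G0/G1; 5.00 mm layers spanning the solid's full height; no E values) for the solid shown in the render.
Reading the render: the shape is a regular 7-sided pyramid, base circumscribed radius ≈ 6 mm, apex at z ≈ 20 mm (dimensions read to the nearest mm from the axis ticks). For the g-code, the solid's height is divided into equal slices at the stated Δz and each level perimeter traced with G1 moves after a G0 lift.

; perimeter-only toolpath
G21 ; units = mm
G90 ; absolute positioning
G28 ; home
; layer 1
G0 Z5.00
G0 X10.50 Y6.00
G1 X8.80 Y9.52
G1 X5.00 Y10.39
G1 X1.94 Y7.95
G1 X1.94 Y4.05
G1 X5.00 Y1.61
G1 X8.80 Y2.48
G1 X10.50 Y6.00
; layer 2
G0 Z10.00
G0 X9.00 Y6.00
G1 X7.87 Y8.34
G1 X5.33 Y8.93
G1 X3.29 Y7.30
G1 X3.29 Y4.70
G1 X5.33 Y3.08
G1 X7.87 Y3.66
G1 X9.00 Y6.00
; layer 3
G0 Z15.00
G0 X7.50 Y6.00
G1 X6.94 Y7.17
G1 X5.67 Y7.46
G1 X4.65 Y6.65
G1 X4.65 Y5.35
G1 X5.67 Y4.54
G1 X6.94 Y4.83
G1 X7.50 Y6.00
M2 ; end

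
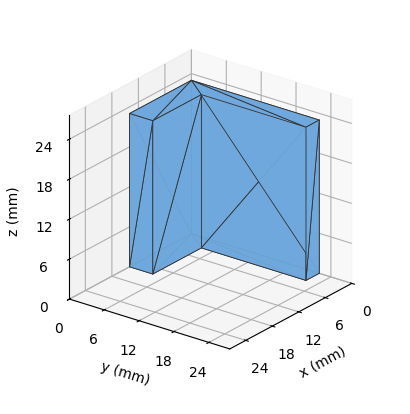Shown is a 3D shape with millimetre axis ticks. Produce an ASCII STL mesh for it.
Reading the render: the shape is an L-shaped prism: outer 14 × 22 mm, arm thicknesses ≈ 4 mm (horizontal) and 3 mm (vertical), extruded 23 mm in z (dimensions read to the nearest mm from the axis ticks). For the STL, each face is triangulated and given an outward normal.

solid part
  facet normal 0.0000 0.0000 -1.0000
    outer loop
      vertex 14.00 4.00 0.00
      vertex 14.00 0.00 0.00
      vertex 0.00 0.00 0.00
    endloop
  endfacet
  facet normal 0.0000 0.0000 -1.0000
    outer loop
      vertex 3.00 4.00 0.00
      vertex 14.00 4.00 0.00
      vertex 0.00 0.00 0.00
    endloop
  endfacet
  facet normal 0.0000 0.0000 -1.0000
    outer loop
      vertex 3.00 22.00 0.00
      vertex 3.00 4.00 0.00
      vertex 0.00 0.00 0.00
    endloop
  endfacet
  facet normal 0.0000 0.0000 -1.0000
    outer loop
      vertex 0.00 22.00 0.00
      vertex 3.00 22.00 0.00
      vertex 0.00 0.00 0.00
    endloop
  endfacet
  facet normal 0.0000 0.0000 1.0000
    outer loop
      vertex 0.00 0.00 23.00
      vertex 14.00 0.00 23.00
      vertex 14.00 4.00 23.00
    endloop
  endfacet
  facet normal 0.0000 0.0000 1.0000
    outer loop
      vertex 0.00 0.00 23.00
      vertex 14.00 4.00 23.00
      vertex 3.00 4.00 23.00
    endloop
  endfacet
  facet normal 0.0000 0.0000 1.0000
    outer loop
      vertex 0.00 0.00 23.00
      vertex 3.00 4.00 23.00
      vertex 3.00 22.00 23.00
    endloop
  endfacet
  facet normal 0.0000 0.0000 1.0000
    outer loop
      vertex 0.00 0.00 23.00
      vertex 3.00 22.00 23.00
      vertex 0.00 22.00 23.00
    endloop
  endfacet
  facet normal 0.0000 -1.0000 0.0000
    outer loop
      vertex 0.00 0.00 0.00
      vertex 14.00 0.00 0.00
      vertex 14.00 0.00 23.00
    endloop
  endfacet
  facet normal 0.0000 -1.0000 0.0000
    outer loop
      vertex 0.00 0.00 0.00
      vertex 14.00 0.00 23.00
      vertex 0.00 0.00 23.00
    endloop
  endfacet
  facet normal 1.0000 0.0000 0.0000
    outer loop
      vertex 14.00 0.00 0.00
      vertex 14.00 4.00 0.00
      vertex 14.00 4.00 23.00
    endloop
  endfacet
  facet normal 1.0000 0.0000 0.0000
    outer loop
      vertex 14.00 0.00 0.00
      vertex 14.00 4.00 23.00
      vertex 14.00 0.00 23.00
    endloop
  endfacet
  facet normal 0.0000 1.0000 0.0000
    outer loop
      vertex 14.00 4.00 0.00
      vertex 3.00 4.00 0.00
      vertex 3.00 4.00 23.00
    endloop
  endfacet
  facet normal 0.0000 1.0000 0.0000
    outer loop
      vertex 14.00 4.00 0.00
      vertex 3.00 4.00 23.00
      vertex 14.00 4.00 23.00
    endloop
  endfacet
  facet normal 1.0000 0.0000 0.0000
    outer loop
      vertex 3.00 4.00 0.00
      vertex 3.00 22.00 0.00
      vertex 3.00 22.00 23.00
    endloop
  endfacet
  facet normal 1.0000 0.0000 0.0000
    outer loop
      vertex 3.00 4.00 0.00
      vertex 3.00 22.00 23.00
      vertex 3.00 4.00 23.00
    endloop
  endfacet
  facet normal 0.0000 1.0000 0.0000
    outer loop
      vertex 3.00 22.00 0.00
      vertex 0.00 22.00 0.00
      vertex 0.00 22.00 23.00
    endloop
  endfacet
  facet normal 0.0000 1.0000 0.0000
    outer loop
      vertex 3.00 22.00 0.00
      vertex 0.00 22.00 23.00
      vertex 3.00 22.00 23.00
    endloop
  endfacet
  facet normal -1.0000 0.0000 0.0000
    outer loop
      vertex 0.00 22.00 0.00
      vertex 0.00 0.00 0.00
      vertex 0.00 0.00 23.00
    endloop
  endfacet
  facet normal -1.0000 0.0000 0.0000
    outer loop
      vertex 0.00 22.00 0.00
      vertex 0.00 0.00 23.00
      vertex 0.00 22.00 23.00
    endloop
  endfacet
endsolid part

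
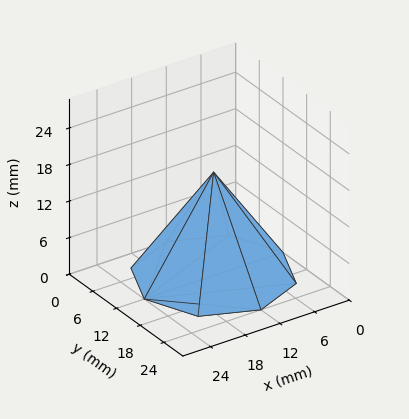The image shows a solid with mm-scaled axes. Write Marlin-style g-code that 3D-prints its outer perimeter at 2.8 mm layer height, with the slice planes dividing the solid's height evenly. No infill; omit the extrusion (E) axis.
Reading the render: the shape is a regular 8-sided pyramid, base circumscribed radius ≈ 12 mm, apex at z ≈ 17 mm (dimensions read to the nearest mm from the axis ticks). For the g-code, the solid's height is divided into equal slices at the stated Δz and each level perimeter traced with G1 moves after a G0 lift.

; perimeter-only toolpath
G21 ; units = mm
G90 ; absolute positioning
G28 ; home
; layer 1
G0 Z2.8
G0 X22.0 Y12.0
G1 X19.1 Y19.1
G1 X12.0 Y22.0
G1 X4.9 Y19.1
G1 X2.0 Y12.0
G1 X4.9 Y4.9
G1 X12.0 Y2.0
G1 X19.1 Y4.9
G1 X22.0 Y12.0
; layer 2
G0 Z5.7
G0 X20.0 Y12.0
G1 X17.7 Y17.7
G1 X12.0 Y20.0
G1 X6.3 Y17.7
G1 X4.0 Y12.0
G1 X6.3 Y6.3
G1 X12.0 Y4.0
G1 X17.7 Y6.3
G1 X20.0 Y12.0
; layer 3
G0 Z8.5
G0 X18.0 Y12.0
G1 X16.2 Y16.2
G1 X12.0 Y18.0
G1 X7.8 Y16.2
G1 X6.0 Y12.0
G1 X7.8 Y7.8
G1 X12.0 Y6.0
G1 X16.2 Y7.8
G1 X18.0 Y12.0
; layer 4
G0 Z11.3
G0 X16.0 Y12.0
G1 X14.8 Y14.8
G1 X12.0 Y16.0
G1 X9.2 Y14.8
G1 X8.0 Y12.0
G1 X9.2 Y9.2
G1 X12.0 Y8.0
G1 X14.8 Y9.2
G1 X16.0 Y12.0
; layer 5
G0 Z14.2
G0 X14.0 Y12.0
G1 X13.4 Y13.4
G1 X12.0 Y14.0
G1 X10.6 Y13.4
G1 X10.0 Y12.0
G1 X10.6 Y10.6
G1 X12.0 Y10.0
G1 X13.4 Y10.6
G1 X14.0 Y12.0
M2 ; end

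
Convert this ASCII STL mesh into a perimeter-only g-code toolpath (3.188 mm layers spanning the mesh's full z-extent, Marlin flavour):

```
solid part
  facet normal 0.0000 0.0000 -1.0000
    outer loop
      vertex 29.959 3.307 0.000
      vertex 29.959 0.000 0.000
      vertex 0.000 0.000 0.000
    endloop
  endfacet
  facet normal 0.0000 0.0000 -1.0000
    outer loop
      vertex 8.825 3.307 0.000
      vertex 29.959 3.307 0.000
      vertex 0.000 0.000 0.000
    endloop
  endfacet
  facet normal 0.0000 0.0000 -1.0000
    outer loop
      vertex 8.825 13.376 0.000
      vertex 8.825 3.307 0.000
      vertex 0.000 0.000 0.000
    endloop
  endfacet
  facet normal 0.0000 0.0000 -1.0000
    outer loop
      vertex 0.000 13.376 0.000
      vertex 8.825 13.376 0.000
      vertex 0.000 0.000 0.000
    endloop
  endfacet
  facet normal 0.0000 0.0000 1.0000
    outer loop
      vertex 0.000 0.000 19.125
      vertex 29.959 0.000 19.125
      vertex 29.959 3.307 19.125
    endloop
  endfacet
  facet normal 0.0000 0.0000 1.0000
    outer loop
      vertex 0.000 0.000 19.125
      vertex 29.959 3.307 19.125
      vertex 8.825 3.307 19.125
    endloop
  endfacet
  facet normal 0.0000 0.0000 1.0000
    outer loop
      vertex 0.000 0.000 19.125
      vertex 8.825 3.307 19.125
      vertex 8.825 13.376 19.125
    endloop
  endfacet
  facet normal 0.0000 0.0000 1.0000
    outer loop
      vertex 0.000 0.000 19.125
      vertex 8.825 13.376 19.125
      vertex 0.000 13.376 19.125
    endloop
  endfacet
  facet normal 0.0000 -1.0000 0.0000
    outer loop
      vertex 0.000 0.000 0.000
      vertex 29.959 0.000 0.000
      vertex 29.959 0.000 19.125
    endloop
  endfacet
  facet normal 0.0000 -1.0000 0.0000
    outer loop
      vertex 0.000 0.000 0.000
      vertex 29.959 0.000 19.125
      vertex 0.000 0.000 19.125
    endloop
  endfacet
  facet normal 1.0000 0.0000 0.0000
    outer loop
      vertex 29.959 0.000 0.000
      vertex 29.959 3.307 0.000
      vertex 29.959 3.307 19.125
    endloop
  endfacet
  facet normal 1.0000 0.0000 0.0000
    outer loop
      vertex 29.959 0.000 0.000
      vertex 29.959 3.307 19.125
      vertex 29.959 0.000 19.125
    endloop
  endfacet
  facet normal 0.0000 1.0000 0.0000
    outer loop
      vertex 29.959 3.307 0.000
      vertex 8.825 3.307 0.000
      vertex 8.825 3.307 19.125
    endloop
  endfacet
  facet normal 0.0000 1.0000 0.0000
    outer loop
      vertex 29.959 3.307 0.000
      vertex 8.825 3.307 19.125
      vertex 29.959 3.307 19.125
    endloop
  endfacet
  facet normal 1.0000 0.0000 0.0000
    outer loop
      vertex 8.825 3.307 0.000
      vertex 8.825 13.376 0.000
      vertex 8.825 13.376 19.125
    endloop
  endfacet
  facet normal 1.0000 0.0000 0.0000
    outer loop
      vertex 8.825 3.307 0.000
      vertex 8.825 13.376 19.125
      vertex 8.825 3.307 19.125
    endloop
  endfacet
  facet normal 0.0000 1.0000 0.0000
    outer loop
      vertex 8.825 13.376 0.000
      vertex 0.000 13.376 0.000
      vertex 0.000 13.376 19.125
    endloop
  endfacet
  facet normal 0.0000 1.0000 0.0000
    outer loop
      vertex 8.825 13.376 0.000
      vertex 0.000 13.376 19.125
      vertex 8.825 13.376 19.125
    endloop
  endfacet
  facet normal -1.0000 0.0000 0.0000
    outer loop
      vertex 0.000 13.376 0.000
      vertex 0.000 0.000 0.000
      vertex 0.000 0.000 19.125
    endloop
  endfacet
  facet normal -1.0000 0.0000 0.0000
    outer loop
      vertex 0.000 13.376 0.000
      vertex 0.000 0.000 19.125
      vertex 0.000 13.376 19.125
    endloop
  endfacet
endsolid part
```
; perimeter-only toolpath
G21 ; units = mm
G90 ; absolute positioning
G28 ; home
; layer 1
G0 Z3.188
G0 X0.000 Y0.000
G1 X29.959 Y0.000
G1 X29.959 Y3.307
G1 X8.825 Y3.307
G1 X8.825 Y13.376
G1 X0.000 Y13.376
G1 X0.000 Y0.000
; layer 2
G0 Z6.375
G0 X0.000 Y0.000
G1 X29.959 Y0.000
G1 X29.959 Y3.307
G1 X8.825 Y3.307
G1 X8.825 Y13.376
G1 X0.000 Y13.376
G1 X0.000 Y0.000
; layer 3
G0 Z9.562
G0 X0.000 Y0.000
G1 X29.959 Y0.000
G1 X29.959 Y3.307
G1 X8.825 Y3.307
G1 X8.825 Y13.376
G1 X0.000 Y13.376
G1 X0.000 Y0.000
; layer 4
G0 Z12.750
G0 X0.000 Y0.000
G1 X29.959 Y0.000
G1 X29.959 Y3.307
G1 X8.825 Y3.307
G1 X8.825 Y13.376
G1 X0.000 Y13.376
G1 X0.000 Y0.000
; layer 5
G0 Z15.938
G0 X0.000 Y0.000
G1 X29.959 Y0.000
G1 X29.959 Y3.307
G1 X8.825 Y3.307
G1 X8.825 Y13.376
G1 X0.000 Y13.376
G1 X0.000 Y0.000
; layer 6
G0 Z19.125
G0 X0.000 Y0.000
G1 X29.959 Y0.000
G1 X29.959 Y3.307
G1 X8.825 Y3.307
G1 X8.825 Y13.376
G1 X0.000 Y13.376
G1 X0.000 Y0.000
M2 ; end

The solid is an L-shaped prism: outer 30 × 13.4 mm, arm thicknesses ≈ 3.31 mm (horizontal) and 8.82 mm (vertical), extruded 19.1 mm in z. Slicing at Δz = 3.188 mm — 6 equal slices spanning the solid's height, so layer i sits at z = i·h/6 — gives 6 non-empty perimeters. Each is a 6-segment closed polygon; G0 lifts to the layer z and rapids to the start vertex, then G1 traces the edges.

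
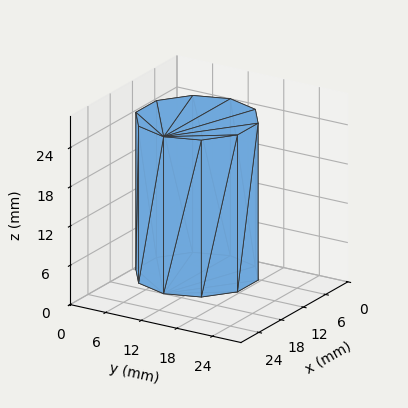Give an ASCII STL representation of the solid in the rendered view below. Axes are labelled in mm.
Reading the render: the shape is a regular 10-sided prism (a cylinder approximated with 10 flat sides), circumscribed radius ≈ 9 mm, height ≈ 24 mm (dimensions read to the nearest mm from the axis ticks). For the STL, each face is triangulated and given an outward normal.

solid part
  facet normal 0.0000 0.0000 -1.0000
    outer loop
      vertex 11.78 17.56 0.00
      vertex 16.28 14.29 0.00
      vertex 18.00 9.00 0.00
    endloop
  endfacet
  facet normal 0.0000 0.0000 -1.0000
    outer loop
      vertex 6.22 17.56 0.00
      vertex 11.78 17.56 0.00
      vertex 18.00 9.00 0.00
    endloop
  endfacet
  facet normal 0.0000 0.0000 -1.0000
    outer loop
      vertex 1.72 14.29 0.00
      vertex 6.22 17.56 0.00
      vertex 18.00 9.00 0.00
    endloop
  endfacet
  facet normal 0.0000 0.0000 -1.0000
    outer loop
      vertex 0.00 9.00 0.00
      vertex 1.72 14.29 0.00
      vertex 18.00 9.00 0.00
    endloop
  endfacet
  facet normal 0.0000 0.0000 -1.0000
    outer loop
      vertex 1.72 3.71 0.00
      vertex 0.00 9.00 0.00
      vertex 18.00 9.00 0.00
    endloop
  endfacet
  facet normal 0.0000 0.0000 -1.0000
    outer loop
      vertex 6.22 0.44 0.00
      vertex 1.72 3.71 0.00
      vertex 18.00 9.00 0.00
    endloop
  endfacet
  facet normal 0.0000 0.0000 -1.0000
    outer loop
      vertex 11.78 0.44 0.00
      vertex 6.22 0.44 0.00
      vertex 18.00 9.00 0.00
    endloop
  endfacet
  facet normal 0.0000 0.0000 -1.0000
    outer loop
      vertex 16.28 3.71 0.00
      vertex 11.78 0.44 0.00
      vertex 18.00 9.00 0.00
    endloop
  endfacet
  facet normal 0.0000 0.0000 1.0000
    outer loop
      vertex 18.00 9.00 24.00
      vertex 16.28 14.29 24.00
      vertex 11.78 17.56 24.00
    endloop
  endfacet
  facet normal 0.0000 0.0000 1.0000
    outer loop
      vertex 18.00 9.00 24.00
      vertex 11.78 17.56 24.00
      vertex 6.22 17.56 24.00
    endloop
  endfacet
  facet normal 0.0000 0.0000 1.0000
    outer loop
      vertex 18.00 9.00 24.00
      vertex 6.22 17.56 24.00
      vertex 1.72 14.29 24.00
    endloop
  endfacet
  facet normal 0.0000 0.0000 1.0000
    outer loop
      vertex 18.00 9.00 24.00
      vertex 1.72 14.29 24.00
      vertex 0.00 9.00 24.00
    endloop
  endfacet
  facet normal 0.0000 0.0000 1.0000
    outer loop
      vertex 18.00 9.00 24.00
      vertex 0.00 9.00 24.00
      vertex 1.72 3.71 24.00
    endloop
  endfacet
  facet normal 0.0000 0.0000 1.0000
    outer loop
      vertex 18.00 9.00 24.00
      vertex 1.72 3.71 24.00
      vertex 6.22 0.44 24.00
    endloop
  endfacet
  facet normal 0.0000 0.0000 1.0000
    outer loop
      vertex 18.00 9.00 24.00
      vertex 6.22 0.44 24.00
      vertex 11.78 0.44 24.00
    endloop
  endfacet
  facet normal 0.0000 0.0000 1.0000
    outer loop
      vertex 18.00 9.00 24.00
      vertex 11.78 0.44 24.00
      vertex 16.28 3.71 24.00
    endloop
  endfacet
  facet normal 0.9510 0.3092 0.0000
    outer loop
      vertex 18.00 9.00 0.00
      vertex 16.28 14.29 0.00
      vertex 16.28 14.29 24.00
    endloop
  endfacet
  facet normal 0.9510 0.3092 0.0000
    outer loop
      vertex 18.00 9.00 0.00
      vertex 16.28 14.29 24.00
      vertex 18.00 9.00 24.00
    endloop
  endfacet
  facet normal 0.5879 0.8090 0.0000
    outer loop
      vertex 16.28 14.29 0.00
      vertex 11.78 17.56 0.00
      vertex 11.78 17.56 24.00
    endloop
  endfacet
  facet normal 0.5879 0.8090 0.0000
    outer loop
      vertex 16.28 14.29 0.00
      vertex 11.78 17.56 24.00
      vertex 16.28 14.29 24.00
    endloop
  endfacet
  facet normal 0.0000 1.0000 0.0000
    outer loop
      vertex 11.78 17.56 0.00
      vertex 6.22 17.56 0.00
      vertex 6.22 17.56 24.00
    endloop
  endfacet
  facet normal 0.0000 1.0000 0.0000
    outer loop
      vertex 11.78 17.56 0.00
      vertex 6.22 17.56 24.00
      vertex 11.78 17.56 24.00
    endloop
  endfacet
  facet normal -0.5879 0.8090 0.0000
    outer loop
      vertex 6.22 17.56 0.00
      vertex 1.72 14.29 0.00
      vertex 1.72 14.29 24.00
    endloop
  endfacet
  facet normal -0.5879 0.8090 0.0000
    outer loop
      vertex 6.22 17.56 0.00
      vertex 1.72 14.29 24.00
      vertex 6.22 17.56 24.00
    endloop
  endfacet
  facet normal -0.9510 0.3092 0.0000
    outer loop
      vertex 1.72 14.29 0.00
      vertex 0.00 9.00 0.00
      vertex 0.00 9.00 24.00
    endloop
  endfacet
  facet normal -0.9510 0.3092 0.0000
    outer loop
      vertex 1.72 14.29 0.00
      vertex 0.00 9.00 24.00
      vertex 1.72 14.29 24.00
    endloop
  endfacet
  facet normal -0.9510 -0.3092 0.0000
    outer loop
      vertex 0.00 9.00 0.00
      vertex 1.72 3.71 0.00
      vertex 1.72 3.71 24.00
    endloop
  endfacet
  facet normal -0.9510 -0.3092 0.0000
    outer loop
      vertex 0.00 9.00 0.00
      vertex 1.72 3.71 24.00
      vertex 0.00 9.00 24.00
    endloop
  endfacet
  facet normal -0.5879 -0.8090 0.0000
    outer loop
      vertex 1.72 3.71 0.00
      vertex 6.22 0.44 0.00
      vertex 6.22 0.44 24.00
    endloop
  endfacet
  facet normal -0.5879 -0.8090 0.0000
    outer loop
      vertex 1.72 3.71 0.00
      vertex 6.22 0.44 24.00
      vertex 1.72 3.71 24.00
    endloop
  endfacet
  facet normal 0.0000 -1.0000 0.0000
    outer loop
      vertex 6.22 0.44 0.00
      vertex 11.78 0.44 0.00
      vertex 11.78 0.44 24.00
    endloop
  endfacet
  facet normal 0.0000 -1.0000 0.0000
    outer loop
      vertex 6.22 0.44 0.00
      vertex 11.78 0.44 24.00
      vertex 6.22 0.44 24.00
    endloop
  endfacet
  facet normal 0.5879 -0.8090 0.0000
    outer loop
      vertex 11.78 0.44 0.00
      vertex 16.28 3.71 0.00
      vertex 16.28 3.71 24.00
    endloop
  endfacet
  facet normal 0.5879 -0.8090 0.0000
    outer loop
      vertex 11.78 0.44 0.00
      vertex 16.28 3.71 24.00
      vertex 11.78 0.44 24.00
    endloop
  endfacet
  facet normal 0.9510 -0.3092 0.0000
    outer loop
      vertex 16.28 3.71 0.00
      vertex 18.00 9.00 0.00
      vertex 18.00 9.00 24.00
    endloop
  endfacet
  facet normal 0.9510 -0.3092 0.0000
    outer loop
      vertex 16.28 3.71 0.00
      vertex 18.00 9.00 24.00
      vertex 16.28 3.71 24.00
    endloop
  endfacet
endsolid part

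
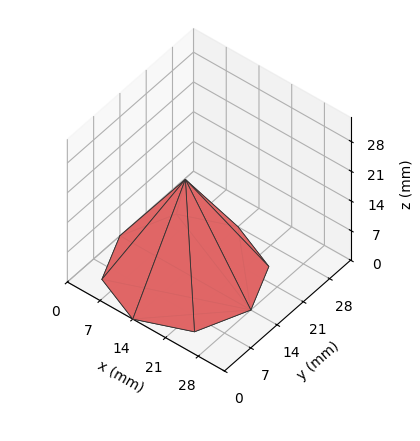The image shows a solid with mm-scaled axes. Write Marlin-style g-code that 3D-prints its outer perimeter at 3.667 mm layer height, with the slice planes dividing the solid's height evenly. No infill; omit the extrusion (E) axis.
Reading the render: the shape is a regular 8-sided pyramid, base circumscribed radius ≈ 14 mm, apex at z ≈ 22 mm (dimensions read to the nearest mm from the axis ticks). For the g-code, the solid's height is divided into equal slices at the stated Δz and each level perimeter traced with G1 moves after a G0 lift.

; perimeter-only toolpath
G21 ; units = mm
G90 ; absolute positioning
G28 ; home
; layer 1
G0 Z3.667
G0 X25.667 Y14.000
G1 X22.249 Y22.249
G1 X14.000 Y25.667
G1 X5.751 Y22.249
G1 X2.333 Y14.000
G1 X5.751 Y5.751
G1 X14.000 Y2.333
G1 X22.249 Y5.751
G1 X25.667 Y14.000
; layer 2
G0 Z7.333
G0 X23.333 Y14.000
G1 X20.599 Y20.599
G1 X14.000 Y23.333
G1 X7.401 Y20.599
G1 X4.667 Y14.000
G1 X7.401 Y7.401
G1 X14.000 Y4.667
G1 X20.599 Y7.401
G1 X23.333 Y14.000
; layer 3
G0 Z11.000
G0 X21.000 Y14.000
G1 X18.950 Y18.950
G1 X14.000 Y21.000
G1 X9.050 Y18.950
G1 X7.000 Y14.000
G1 X9.050 Y9.050
G1 X14.000 Y7.000
G1 X18.950 Y9.050
G1 X21.000 Y14.000
; layer 4
G0 Z14.667
G0 X18.667 Y14.000
G1 X17.300 Y17.300
G1 X14.000 Y18.667
G1 X10.700 Y17.300
G1 X9.333 Y14.000
G1 X10.700 Y10.700
G1 X14.000 Y9.333
G1 X17.300 Y10.700
G1 X18.667 Y14.000
; layer 5
G0 Z18.333
G0 X16.333 Y14.000
G1 X15.650 Y15.650
G1 X14.000 Y16.333
G1 X12.350 Y15.650
G1 X11.667 Y14.000
G1 X12.350 Y12.350
G1 X14.000 Y11.667
G1 X15.650 Y12.350
G1 X16.333 Y14.000
M2 ; end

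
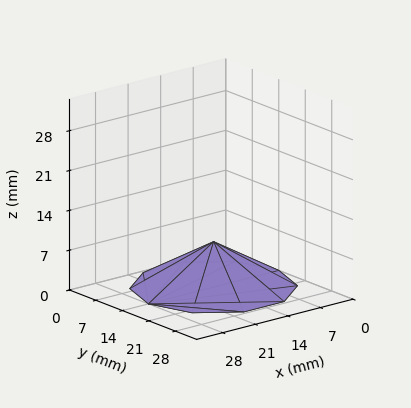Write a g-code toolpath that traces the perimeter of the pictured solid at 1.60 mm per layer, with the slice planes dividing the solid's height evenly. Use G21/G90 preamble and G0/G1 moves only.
Reading the render: the shape is a regular 10-sided pyramid, base circumscribed radius ≈ 14 mm, apex at z ≈ 8 mm (dimensions read to the nearest mm from the axis ticks). For the g-code, the solid's height is divided into equal slices at the stated Δz and each level perimeter traced with G1 moves after a G0 lift.

; perimeter-only toolpath
G21 ; units = mm
G90 ; absolute positioning
G28 ; home
; layer 1
G0 Z1.60
G0 X25.20 Y14.00
G1 X23.06 Y20.58
G1 X17.46 Y24.65
G1 X10.54 Y24.65
G1 X4.94 Y20.58
G1 X2.80 Y14.00
G1 X4.94 Y7.42
G1 X10.54 Y3.35
G1 X17.46 Y3.35
G1 X23.06 Y7.42
G1 X25.20 Y14.00
; layer 2
G0 Z3.20
G0 X22.40 Y14.00
G1 X20.80 Y18.94
G1 X16.60 Y21.99
G1 X11.40 Y21.99
G1 X7.20 Y18.94
G1 X5.60 Y14.00
G1 X7.20 Y9.06
G1 X11.40 Y6.01
G1 X16.60 Y6.01
G1 X20.80 Y9.06
G1 X22.40 Y14.00
; layer 3
G0 Z4.80
G0 X19.60 Y14.00
G1 X18.53 Y17.29
G1 X15.73 Y19.32
G1 X12.27 Y19.32
G1 X9.47 Y17.29
G1 X8.40 Y14.00
G1 X9.47 Y10.71
G1 X12.27 Y8.68
G1 X15.73 Y8.68
G1 X18.53 Y10.71
G1 X19.60 Y14.00
; layer 4
G0 Z6.40
G0 X16.80 Y14.00
G1 X16.27 Y15.65
G1 X14.87 Y16.66
G1 X13.13 Y16.66
G1 X11.73 Y15.65
G1 X11.20 Y14.00
G1 X11.73 Y12.35
G1 X13.13 Y11.34
G1 X14.87 Y11.34
G1 X16.27 Y12.35
G1 X16.80 Y14.00
M2 ; end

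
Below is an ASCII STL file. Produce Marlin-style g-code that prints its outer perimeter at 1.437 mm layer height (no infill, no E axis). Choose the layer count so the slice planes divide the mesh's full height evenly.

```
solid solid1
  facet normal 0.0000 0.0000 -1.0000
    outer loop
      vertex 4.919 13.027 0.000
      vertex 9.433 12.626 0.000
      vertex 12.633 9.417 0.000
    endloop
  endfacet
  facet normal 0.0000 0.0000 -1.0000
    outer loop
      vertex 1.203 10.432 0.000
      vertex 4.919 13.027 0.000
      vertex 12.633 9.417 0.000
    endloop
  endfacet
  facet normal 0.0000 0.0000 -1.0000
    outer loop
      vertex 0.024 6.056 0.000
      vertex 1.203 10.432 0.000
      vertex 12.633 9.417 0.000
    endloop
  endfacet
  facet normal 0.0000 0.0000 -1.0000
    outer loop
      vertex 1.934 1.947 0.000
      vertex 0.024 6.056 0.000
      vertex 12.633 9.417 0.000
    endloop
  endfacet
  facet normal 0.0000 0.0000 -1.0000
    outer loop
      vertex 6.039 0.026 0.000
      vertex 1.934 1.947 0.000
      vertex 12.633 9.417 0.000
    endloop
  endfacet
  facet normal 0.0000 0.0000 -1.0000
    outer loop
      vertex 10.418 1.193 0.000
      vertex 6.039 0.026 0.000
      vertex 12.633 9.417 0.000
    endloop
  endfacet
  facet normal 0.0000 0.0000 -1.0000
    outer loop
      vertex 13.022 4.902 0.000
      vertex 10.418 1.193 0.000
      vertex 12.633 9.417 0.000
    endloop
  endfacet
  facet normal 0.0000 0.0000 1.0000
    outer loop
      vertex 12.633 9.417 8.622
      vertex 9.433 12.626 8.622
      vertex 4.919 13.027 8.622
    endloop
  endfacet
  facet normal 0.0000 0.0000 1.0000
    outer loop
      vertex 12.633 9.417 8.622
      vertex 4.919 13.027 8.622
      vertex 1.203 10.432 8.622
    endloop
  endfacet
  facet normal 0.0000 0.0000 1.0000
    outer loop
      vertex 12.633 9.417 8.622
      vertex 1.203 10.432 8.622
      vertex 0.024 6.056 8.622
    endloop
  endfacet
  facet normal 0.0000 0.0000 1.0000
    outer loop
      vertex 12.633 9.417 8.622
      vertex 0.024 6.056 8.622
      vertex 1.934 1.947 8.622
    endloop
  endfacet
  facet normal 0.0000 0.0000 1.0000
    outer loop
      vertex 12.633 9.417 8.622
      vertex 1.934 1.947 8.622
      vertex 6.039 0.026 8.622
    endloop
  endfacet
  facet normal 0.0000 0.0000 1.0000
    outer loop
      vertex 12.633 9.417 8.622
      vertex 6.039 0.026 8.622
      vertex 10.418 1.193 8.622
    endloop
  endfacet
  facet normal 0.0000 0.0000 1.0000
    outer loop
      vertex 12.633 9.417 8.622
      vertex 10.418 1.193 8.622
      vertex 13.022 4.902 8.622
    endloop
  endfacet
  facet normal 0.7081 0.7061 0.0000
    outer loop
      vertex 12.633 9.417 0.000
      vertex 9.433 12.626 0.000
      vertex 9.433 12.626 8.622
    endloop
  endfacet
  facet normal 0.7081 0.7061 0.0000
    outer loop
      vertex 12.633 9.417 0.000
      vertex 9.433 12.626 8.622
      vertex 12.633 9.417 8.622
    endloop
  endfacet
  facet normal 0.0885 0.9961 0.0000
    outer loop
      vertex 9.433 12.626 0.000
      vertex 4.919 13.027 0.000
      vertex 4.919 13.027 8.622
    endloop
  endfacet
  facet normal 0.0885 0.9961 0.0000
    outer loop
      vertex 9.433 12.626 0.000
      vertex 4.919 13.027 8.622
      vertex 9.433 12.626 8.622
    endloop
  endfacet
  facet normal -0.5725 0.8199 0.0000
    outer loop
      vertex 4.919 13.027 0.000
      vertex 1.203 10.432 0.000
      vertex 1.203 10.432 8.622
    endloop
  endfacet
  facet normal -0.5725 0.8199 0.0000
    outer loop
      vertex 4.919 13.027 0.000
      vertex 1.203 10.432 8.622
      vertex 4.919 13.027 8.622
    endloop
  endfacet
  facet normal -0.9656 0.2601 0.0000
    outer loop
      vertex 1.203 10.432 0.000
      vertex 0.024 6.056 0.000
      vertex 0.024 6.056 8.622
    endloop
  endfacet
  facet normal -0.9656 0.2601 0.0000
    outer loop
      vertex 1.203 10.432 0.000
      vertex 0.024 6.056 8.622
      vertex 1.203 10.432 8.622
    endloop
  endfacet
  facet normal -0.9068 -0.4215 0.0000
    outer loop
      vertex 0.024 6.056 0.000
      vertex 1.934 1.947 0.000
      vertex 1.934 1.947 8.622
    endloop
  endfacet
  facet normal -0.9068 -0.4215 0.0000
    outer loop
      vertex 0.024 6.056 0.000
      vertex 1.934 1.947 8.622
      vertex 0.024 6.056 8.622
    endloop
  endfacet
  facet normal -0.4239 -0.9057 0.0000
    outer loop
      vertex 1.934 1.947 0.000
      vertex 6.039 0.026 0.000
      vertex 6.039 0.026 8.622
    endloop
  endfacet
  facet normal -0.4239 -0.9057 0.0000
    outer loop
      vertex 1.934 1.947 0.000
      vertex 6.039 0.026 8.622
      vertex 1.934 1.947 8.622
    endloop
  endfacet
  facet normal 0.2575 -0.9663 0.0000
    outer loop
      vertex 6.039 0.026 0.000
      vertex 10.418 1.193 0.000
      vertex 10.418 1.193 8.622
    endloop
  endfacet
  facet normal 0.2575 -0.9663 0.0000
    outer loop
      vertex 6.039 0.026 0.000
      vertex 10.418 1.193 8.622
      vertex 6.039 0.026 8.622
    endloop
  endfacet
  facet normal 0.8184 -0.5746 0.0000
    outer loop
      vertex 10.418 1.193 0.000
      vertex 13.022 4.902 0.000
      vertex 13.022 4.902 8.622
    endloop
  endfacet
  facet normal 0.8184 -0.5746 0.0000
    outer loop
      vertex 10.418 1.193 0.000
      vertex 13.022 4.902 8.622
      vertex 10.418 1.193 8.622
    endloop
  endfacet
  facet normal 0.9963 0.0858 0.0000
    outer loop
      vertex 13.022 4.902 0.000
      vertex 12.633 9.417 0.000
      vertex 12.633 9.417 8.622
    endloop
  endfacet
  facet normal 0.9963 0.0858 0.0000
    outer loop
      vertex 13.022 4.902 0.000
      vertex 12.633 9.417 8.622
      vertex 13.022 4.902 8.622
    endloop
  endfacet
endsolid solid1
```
; perimeter-only toolpath
G21 ; units = mm
G90 ; absolute positioning
G28 ; home
; layer 1
G0 Z1.437
G0 X12.633 Y9.417
G1 X9.433 Y12.626
G1 X4.919 Y13.027
G1 X1.203 Y10.432
G1 X0.024 Y6.056
G1 X1.934 Y1.947
G1 X6.039 Y0.026
G1 X10.418 Y1.193
G1 X13.022 Y4.902
G1 X12.633 Y9.417
; layer 2
G0 Z2.874
G0 X12.633 Y9.417
G1 X9.433 Y12.626
G1 X4.919 Y13.027
G1 X1.203 Y10.432
G1 X0.024 Y6.056
G1 X1.934 Y1.947
G1 X6.039 Y0.026
G1 X10.418 Y1.193
G1 X13.022 Y4.902
G1 X12.633 Y9.417
; layer 3
G0 Z4.311
G0 X12.633 Y9.417
G1 X9.433 Y12.626
G1 X4.919 Y13.027
G1 X1.203 Y10.432
G1 X0.024 Y6.056
G1 X1.934 Y1.947
G1 X6.039 Y0.026
G1 X10.418 Y1.193
G1 X13.022 Y4.902
G1 X12.633 Y9.417
; layer 4
G0 Z5.748
G0 X12.633 Y9.417
G1 X9.433 Y12.626
G1 X4.919 Y13.027
G1 X1.203 Y10.432
G1 X0.024 Y6.056
G1 X1.934 Y1.947
G1 X6.039 Y0.026
G1 X10.418 Y1.193
G1 X13.022 Y4.902
G1 X12.633 Y9.417
; layer 5
G0 Z7.185
G0 X12.633 Y9.417
G1 X9.433 Y12.626
G1 X4.919 Y13.027
G1 X1.203 Y10.432
G1 X0.024 Y6.056
G1 X1.934 Y1.947
G1 X6.039 Y0.026
G1 X10.418 Y1.193
G1 X13.022 Y4.902
G1 X12.633 Y9.417
; layer 6
G0 Z8.622
G0 X12.633 Y9.417
G1 X9.433 Y12.626
G1 X4.919 Y13.027
G1 X1.203 Y10.432
G1 X0.024 Y6.056
G1 X1.934 Y1.947
G1 X6.039 Y0.026
G1 X10.418 Y1.193
G1 X13.022 Y4.902
G1 X12.633 Y9.417
M2 ; end

The solid is a regular 9-sided prism (a cylinder approximated with 9 flat sides), circumscribed radius ≈ 6.62 mm, height ≈ 8.62 mm. Slicing at Δz = 1.437 mm — 6 equal slices spanning the solid's height, so layer i sits at z = i·h/6 — gives 6 non-empty perimeters. Each is a 9-segment closed polygon; G0 lifts to the layer z and rapids to the start vertex, then G1 traces the edges.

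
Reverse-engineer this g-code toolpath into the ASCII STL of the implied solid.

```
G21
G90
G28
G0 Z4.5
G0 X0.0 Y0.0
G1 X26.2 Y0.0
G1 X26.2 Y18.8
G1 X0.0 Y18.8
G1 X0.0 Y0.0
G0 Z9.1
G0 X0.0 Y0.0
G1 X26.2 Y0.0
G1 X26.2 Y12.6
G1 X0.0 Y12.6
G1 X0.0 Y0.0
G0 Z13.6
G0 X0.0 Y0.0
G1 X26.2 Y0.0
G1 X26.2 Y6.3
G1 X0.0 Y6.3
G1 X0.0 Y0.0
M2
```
solid part
  facet normal 0.0000 0.0000 -1.0000
    outer loop
      vertex 26.2 25.1 0.0
      vertex 26.2 0.0 0.0
      vertex 0.0 0.0 0.0
    endloop
  endfacet
  facet normal 0.0000 0.0000 -1.0000
    outer loop
      vertex 0.0 25.1 0.0
      vertex 26.2 25.1 0.0
      vertex 0.0 0.0 0.0
    endloop
  endfacet
  facet normal 0.0000 -1.0000 0.0000
    outer loop
      vertex 0.0 0.0 0.0
      vertex 26.2 0.0 0.0
      vertex 26.2 0.0 18.2
    endloop
  endfacet
  facet normal 0.0000 -1.0000 0.0000
    outer loop
      vertex 0.0 0.0 0.0
      vertex 26.2 0.0 18.2
      vertex 0.0 0.0 18.2
    endloop
  endfacet
  facet normal 0.0000 0.5870 0.8096
    outer loop
      vertex 0.0 0.0 18.2
      vertex 26.2 0.0 18.2
      vertex 26.2 25.1 0.0
    endloop
  endfacet
  facet normal 0.0000 0.5870 0.8096
    outer loop
      vertex 0.0 0.0 18.2
      vertex 26.2 25.1 0.0
      vertex 0.0 25.1 0.0
    endloop
  endfacet
  facet normal -1.0000 0.0000 0.0000
    outer loop
      vertex 0.0 0.0 18.2
      vertex 0.0 25.1 0.0
      vertex 0.0 0.0 0.0
    endloop
  endfacet
  facet normal 1.0000 0.0000 0.0000
    outer loop
      vertex 26.2 0.0 0.0
      vertex 26.2 25.1 0.0
      vertex 26.2 0.0 18.2
    endloop
  endfacet
endsolid part

The G0 Z moves step by Δz≈4.5 mm. The G1 loops shrink linearly with z, so the solid tapers from its base footprint up to z≈18.2. Closing with a flat bottom cap and the tapered top and triangulating gives 8 facets — a wedge (ramp): 26.2 × 25.1 mm base, rising to 18.2 mm along the y=0 edge and sloping linearly to z=0 at y=25.1.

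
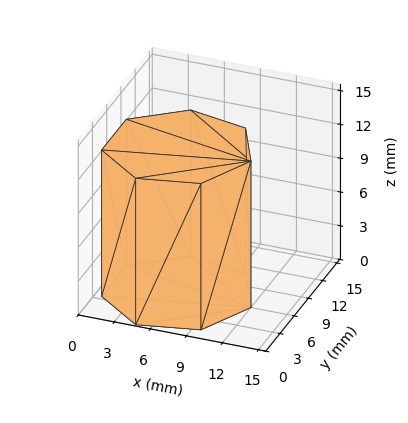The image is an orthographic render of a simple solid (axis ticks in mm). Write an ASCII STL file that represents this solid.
Reading the render: the shape is a regular 7-sided prism (a cylinder approximated with 7 flat sides), circumscribed radius ≈ 6 mm, height ≈ 13 mm (dimensions read to the nearest mm from the axis ticks). For the STL, each face is triangulated and given an outward normal.

solid part
  facet normal 0.0000 0.0000 -1.0000
    outer loop
      vertex 4.7 11.8 0.0
      vertex 9.7 10.7 0.0
      vertex 12.0 6.0 0.0
    endloop
  endfacet
  facet normal 0.0000 0.0000 -1.0000
    outer loop
      vertex 0.6 8.6 0.0
      vertex 4.7 11.8 0.0
      vertex 12.0 6.0 0.0
    endloop
  endfacet
  facet normal 0.0000 0.0000 -1.0000
    outer loop
      vertex 0.6 3.4 0.0
      vertex 0.6 8.6 0.0
      vertex 12.0 6.0 0.0
    endloop
  endfacet
  facet normal 0.0000 0.0000 -1.0000
    outer loop
      vertex 4.7 0.2 0.0
      vertex 0.6 3.4 0.0
      vertex 12.0 6.0 0.0
    endloop
  endfacet
  facet normal 0.0000 0.0000 -1.0000
    outer loop
      vertex 9.7 1.3 0.0
      vertex 4.7 0.2 0.0
      vertex 12.0 6.0 0.0
    endloop
  endfacet
  facet normal 0.0000 0.0000 1.0000
    outer loop
      vertex 12.0 6.0 13.0
      vertex 9.7 10.7 13.0
      vertex 4.7 11.8 13.0
    endloop
  endfacet
  facet normal 0.0000 0.0000 1.0000
    outer loop
      vertex 12.0 6.0 13.0
      vertex 4.7 11.8 13.0
      vertex 0.6 8.6 13.0
    endloop
  endfacet
  facet normal 0.0000 0.0000 1.0000
    outer loop
      vertex 12.0 6.0 13.0
      vertex 0.6 8.6 13.0
      vertex 0.6 3.4 13.0
    endloop
  endfacet
  facet normal 0.0000 0.0000 1.0000
    outer loop
      vertex 12.0 6.0 13.0
      vertex 0.6 3.4 13.0
      vertex 4.7 0.2 13.0
    endloop
  endfacet
  facet normal 0.0000 0.0000 1.0000
    outer loop
      vertex 12.0 6.0 13.0
      vertex 4.7 0.2 13.0
      vertex 9.7 1.3 13.0
    endloop
  endfacet
  facet normal 0.8982 0.4396 0.0000
    outer loop
      vertex 12.0 6.0 0.0
      vertex 9.7 10.7 0.0
      vertex 9.7 10.7 13.0
    endloop
  endfacet
  facet normal 0.8982 0.4396 0.0000
    outer loop
      vertex 12.0 6.0 0.0
      vertex 9.7 10.7 13.0
      vertex 12.0 6.0 13.0
    endloop
  endfacet
  facet normal 0.2149 0.9766 0.0000
    outer loop
      vertex 9.7 10.7 0.0
      vertex 4.7 11.8 0.0
      vertex 4.7 11.8 13.0
    endloop
  endfacet
  facet normal 0.2149 0.9766 0.0000
    outer loop
      vertex 9.7 10.7 0.0
      vertex 4.7 11.8 13.0
      vertex 9.7 10.7 13.0
    endloop
  endfacet
  facet normal -0.6153 0.7883 0.0000
    outer loop
      vertex 4.7 11.8 0.0
      vertex 0.6 8.6 0.0
      vertex 0.6 8.6 13.0
    endloop
  endfacet
  facet normal -0.6153 0.7883 0.0000
    outer loop
      vertex 4.7 11.8 0.0
      vertex 0.6 8.6 13.0
      vertex 4.7 11.8 13.0
    endloop
  endfacet
  facet normal -1.0000 0.0000 0.0000
    outer loop
      vertex 0.6 8.6 0.0
      vertex 0.6 3.4 0.0
      vertex 0.6 3.4 13.0
    endloop
  endfacet
  facet normal -1.0000 0.0000 0.0000
    outer loop
      vertex 0.6 8.6 0.0
      vertex 0.6 3.4 13.0
      vertex 0.6 8.6 13.0
    endloop
  endfacet
  facet normal -0.6153 -0.7883 0.0000
    outer loop
      vertex 0.6 3.4 0.0
      vertex 4.7 0.2 0.0
      vertex 4.7 0.2 13.0
    endloop
  endfacet
  facet normal -0.6153 -0.7883 0.0000
    outer loop
      vertex 0.6 3.4 0.0
      vertex 4.7 0.2 13.0
      vertex 0.6 3.4 13.0
    endloop
  endfacet
  facet normal 0.2149 -0.9766 0.0000
    outer loop
      vertex 4.7 0.2 0.0
      vertex 9.7 1.3 0.0
      vertex 9.7 1.3 13.0
    endloop
  endfacet
  facet normal 0.2149 -0.9766 0.0000
    outer loop
      vertex 4.7 0.2 0.0
      vertex 9.7 1.3 13.0
      vertex 4.7 0.2 13.0
    endloop
  endfacet
  facet normal 0.8982 -0.4396 0.0000
    outer loop
      vertex 9.7 1.3 0.0
      vertex 12.0 6.0 0.0
      vertex 12.0 6.0 13.0
    endloop
  endfacet
  facet normal 0.8982 -0.4396 0.0000
    outer loop
      vertex 9.7 1.3 0.0
      vertex 12.0 6.0 13.0
      vertex 9.7 1.3 13.0
    endloop
  endfacet
endsolid part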